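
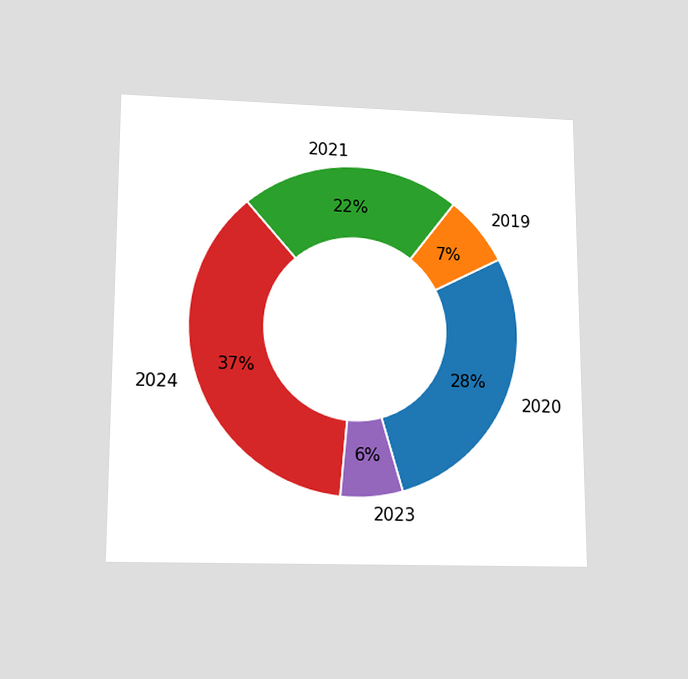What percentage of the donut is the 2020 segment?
The chart is viewed slightly from below. The 2020 segment takes up 28% of the ring.

28%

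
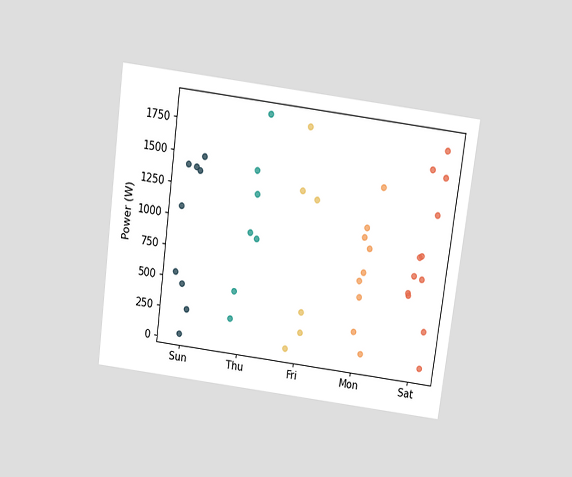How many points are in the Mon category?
The chart is tilted about 8° clockwise and viewed slightly from above. Counting the markers in the Mon column gives 9.

9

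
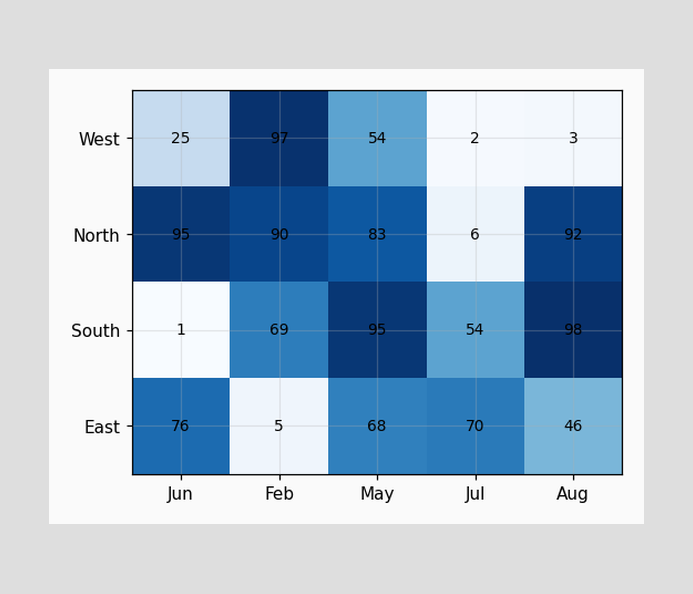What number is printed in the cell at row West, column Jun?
25

The (West, Jun) cell reads 25.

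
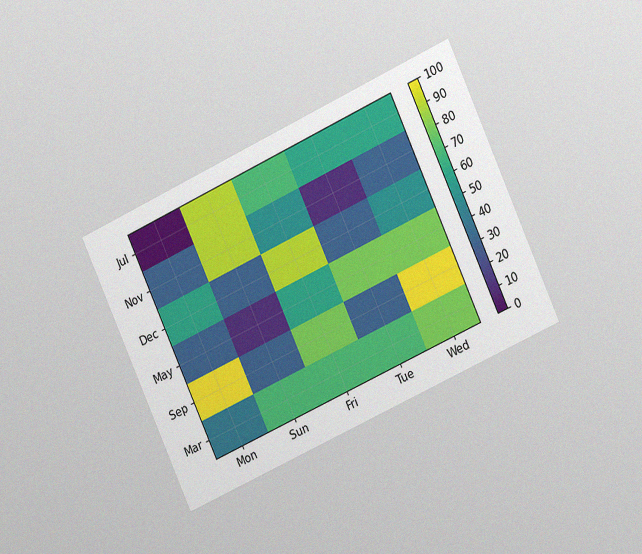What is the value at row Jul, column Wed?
The chart is tilted about 25° counter-clockwise and viewed at a slight angle, with some photo noise. Matching cell (Jul, Wed) against the colorbar gives 60.

60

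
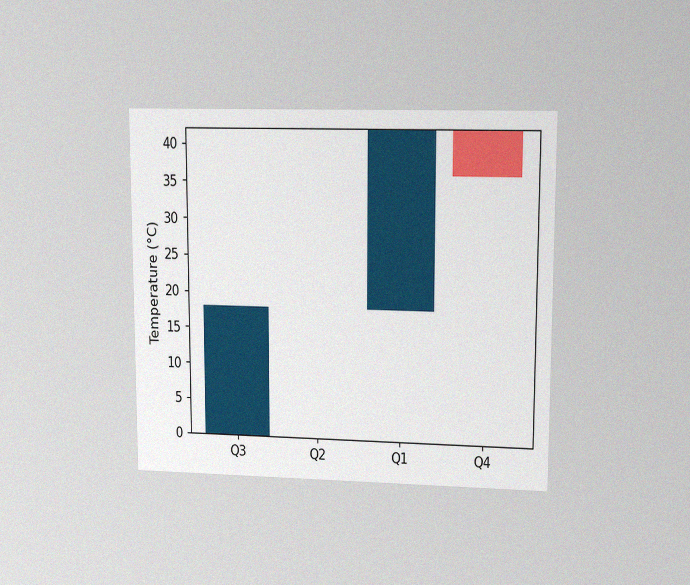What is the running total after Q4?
36°C

The chart is viewed at a slight angle, with some photo noise. After Q4 the running total reaches 36°C.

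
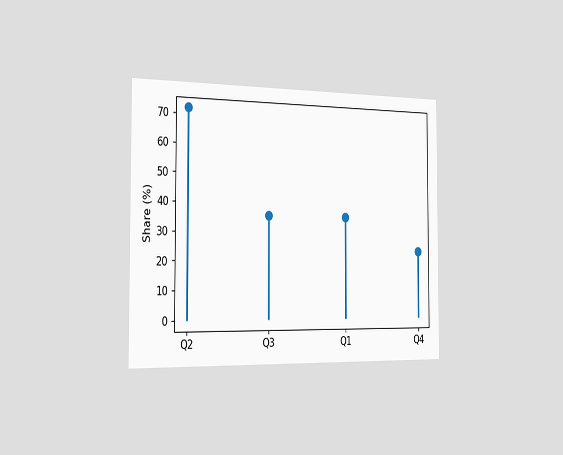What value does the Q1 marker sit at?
The chart is viewed slightly from the left. The Q1 marker sits at 36%.

36%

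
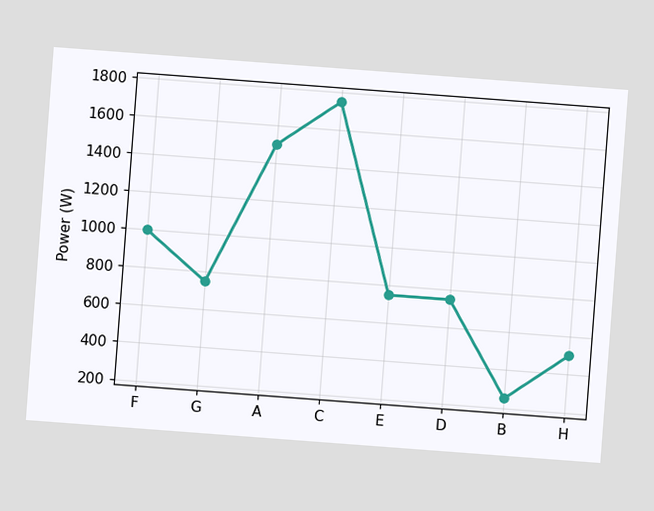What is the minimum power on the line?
250W

The chart is tilted about 4° clockwise. The lowest point is at B, and reading across to the y-axis gives 250W.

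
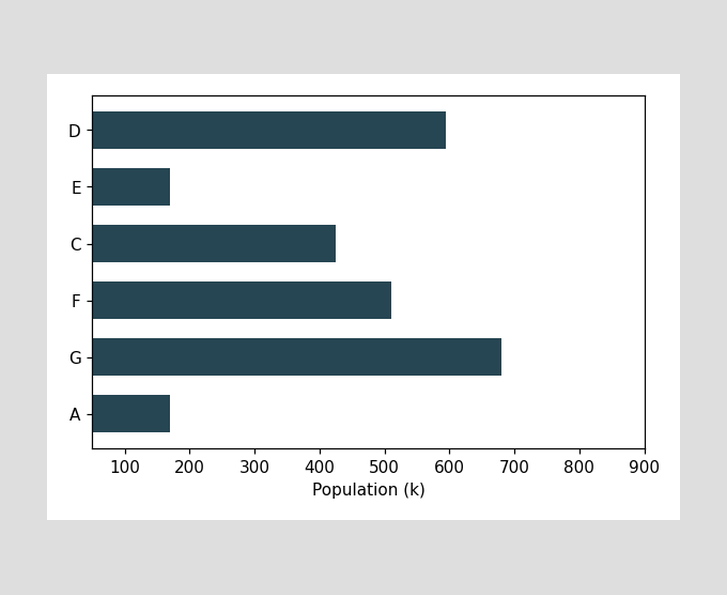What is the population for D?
595k

Reading along the chart's x-axis, the D bar reaches 595k.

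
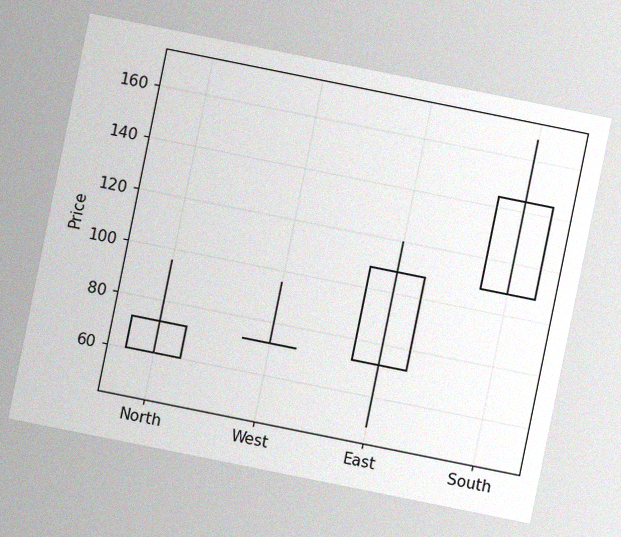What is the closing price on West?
72

The chart is tilted about 11° clockwise, with some photo noise. The West candle closes at 72.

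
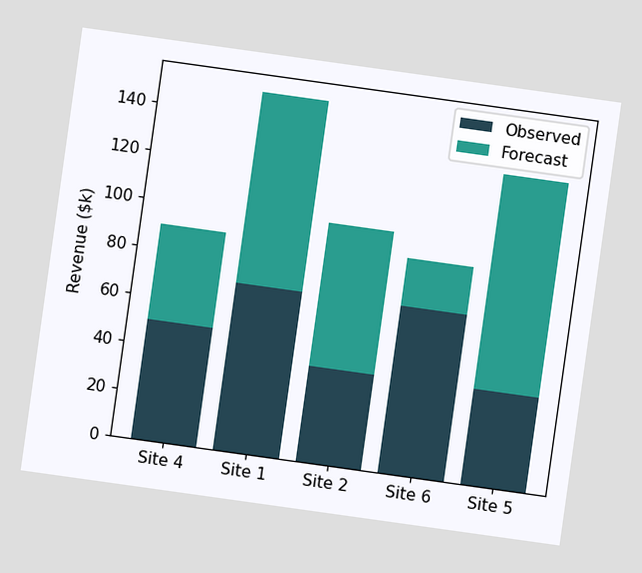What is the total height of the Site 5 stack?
The chart is tilted about 8° clockwise. The Site 5 stack's top reaches $130k on the y-axis.

$130k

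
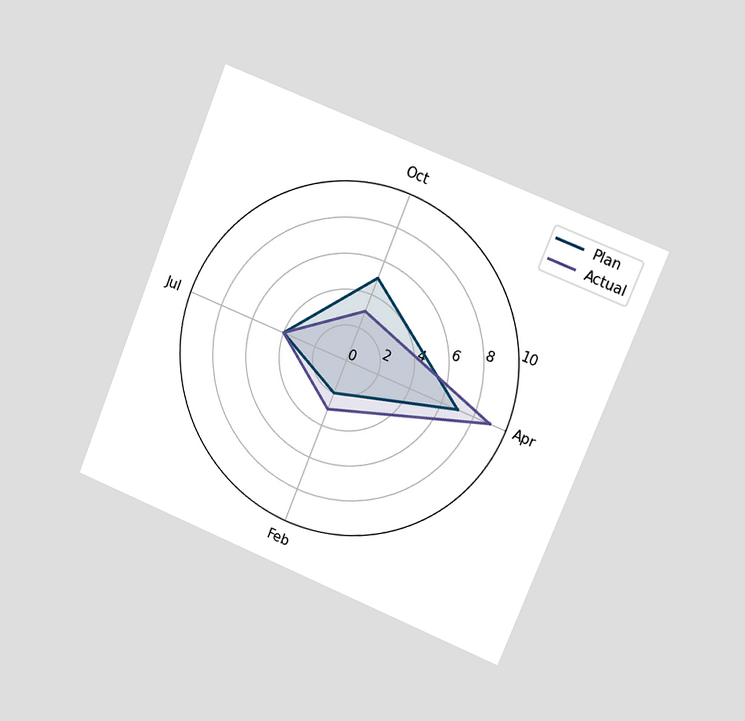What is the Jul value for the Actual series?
The chart is tilted about 22° clockwise and viewed slightly from the right. On the Jul axis, Actual reaches 4.

4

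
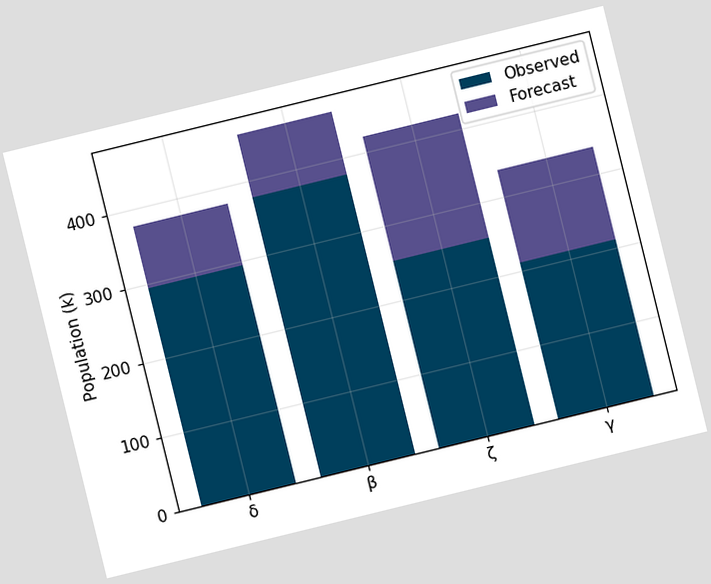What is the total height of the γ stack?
336k

The chart is tilted about 14° counter-clockwise. The γ stack's top reaches 336k on the y-axis.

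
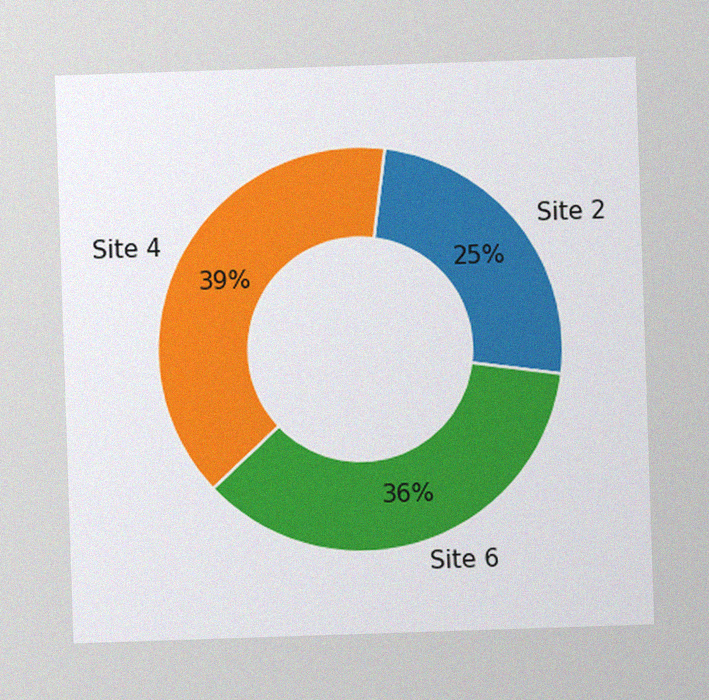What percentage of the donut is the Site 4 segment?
39%

The image has some photo noise and uneven lighting. The Site 4 segment takes up 39% of the ring.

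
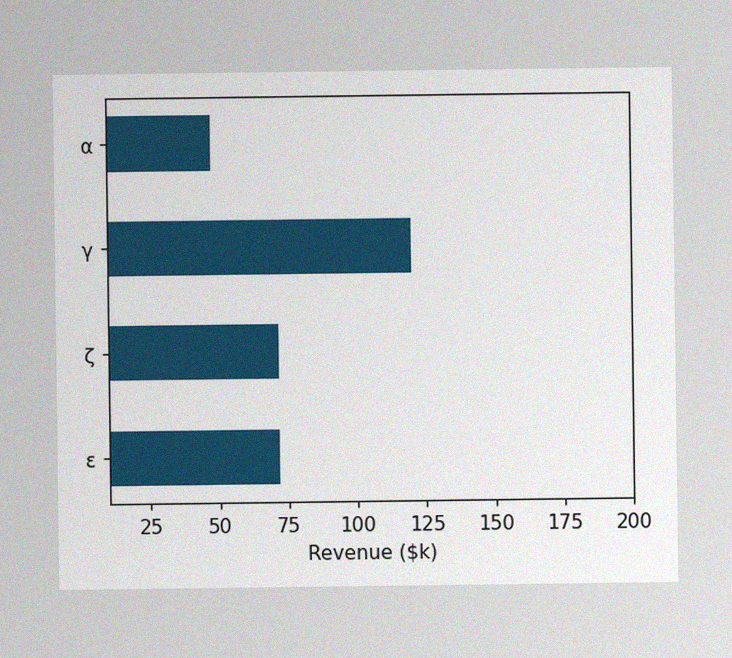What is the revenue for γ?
$120k

The image has some photo noise and uneven lighting. Reading along the chart's x-axis, the γ bar reaches $120k.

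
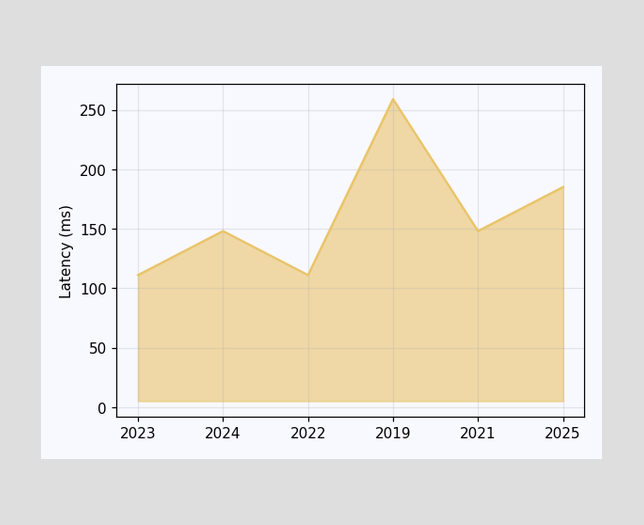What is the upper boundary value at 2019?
259ms

At 2019 the upper boundary is at 259ms.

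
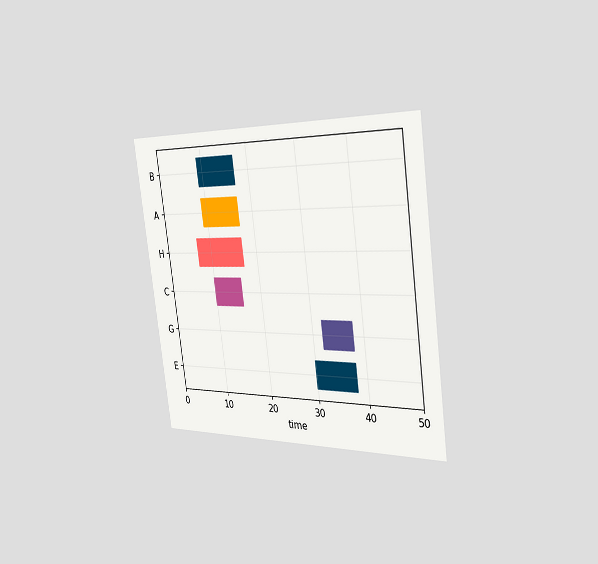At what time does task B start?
9

The chart is tilted about 8° counter-clockwise and viewed slightly from the right. The B bar begins at t=9.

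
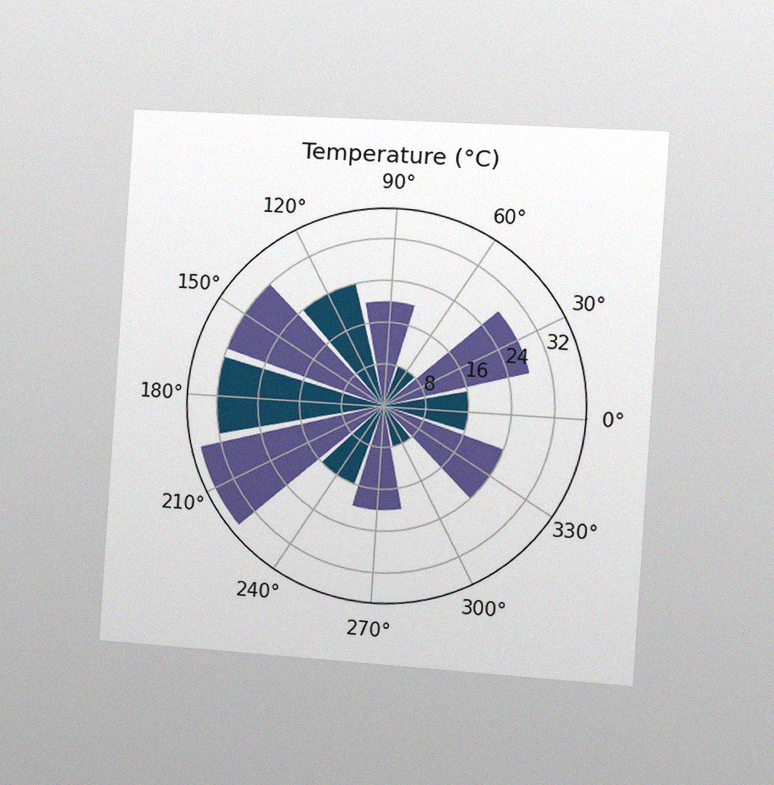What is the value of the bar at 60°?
8°C

The chart is tilted about 4° clockwise and viewed slightly from the right, with some photo noise. The bar at 60° reaches 8°C on the radial axis.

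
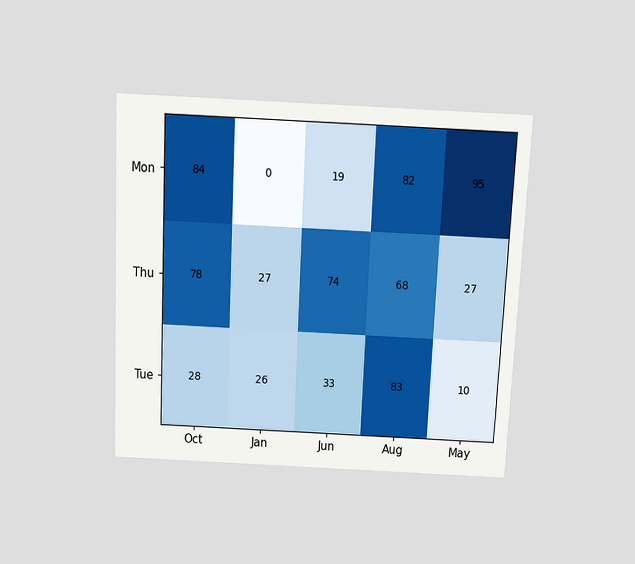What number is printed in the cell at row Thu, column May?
27

The chart is tilted about 3° clockwise and viewed slightly from above. The (Thu, May) cell reads 27.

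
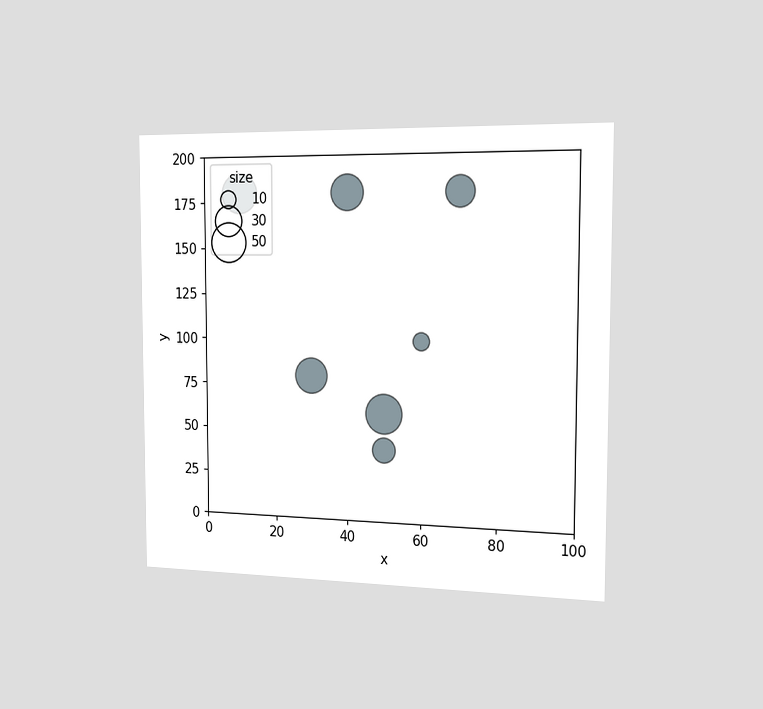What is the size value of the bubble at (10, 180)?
50

The chart is viewed slightly from the right. Matching the bubble at (10, 180) against the size legend gives 50.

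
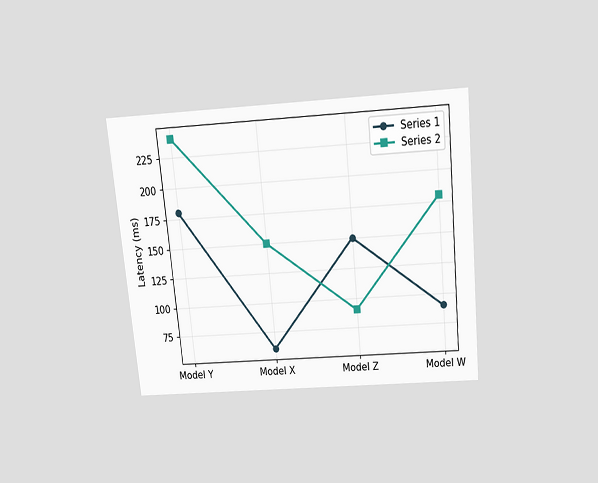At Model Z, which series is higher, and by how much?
The chart is tilted about 6° counter-clockwise and viewed slightly from above. At Model Z, Series 1 sits above the other line by 60ms.

Series 1, by 60ms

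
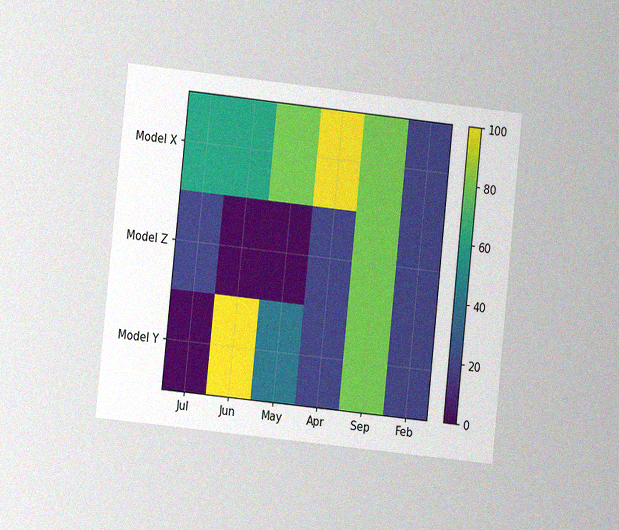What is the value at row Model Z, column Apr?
20

The chart is tilted about 6° clockwise and viewed at a slight angle, with some photo noise. Matching cell (Model Z, Apr) against the colorbar gives 20.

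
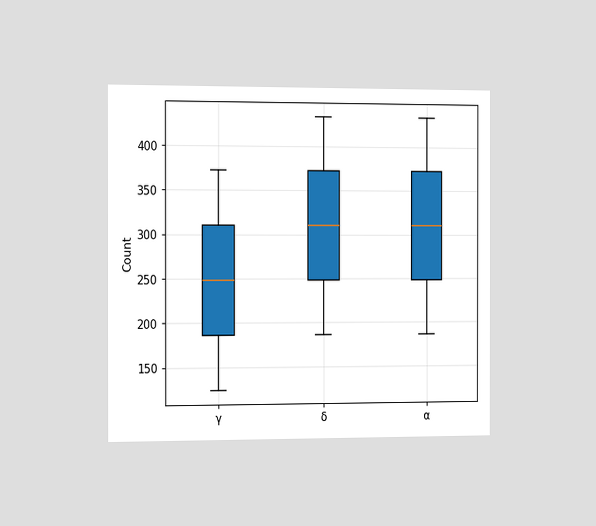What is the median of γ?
248

The chart is viewed slightly from the left. The median line in the γ box sits at 248.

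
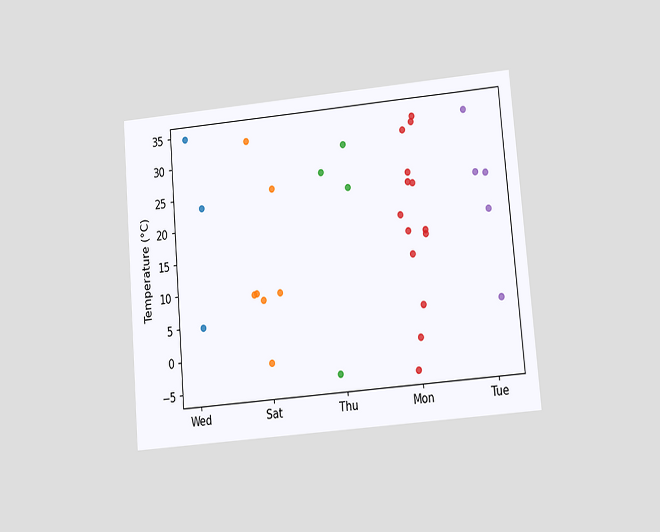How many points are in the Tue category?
The chart is tilted about 5° counter-clockwise and viewed at a slight angle. Counting the markers in the Tue column gives 5.

5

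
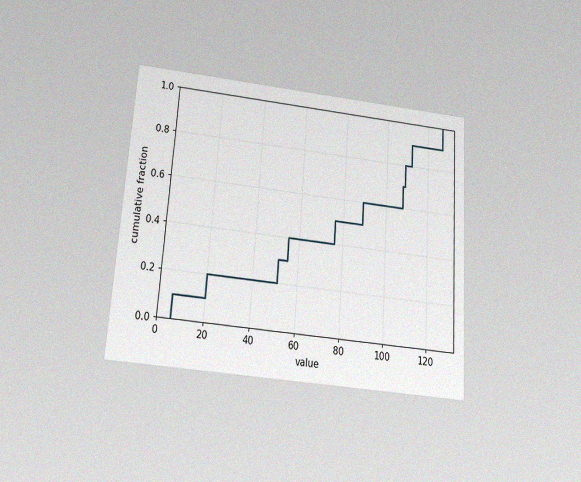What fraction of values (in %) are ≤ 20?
20%

The chart is tilted about 4° clockwise and viewed slightly from below, with some photo noise. At x=20 the ECDF step is at 20%.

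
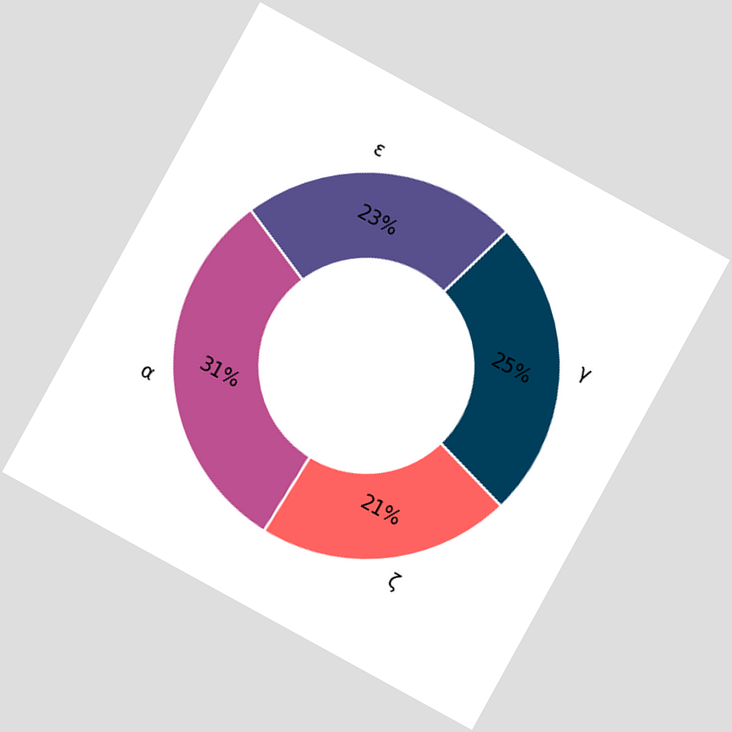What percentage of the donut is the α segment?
The chart is tilted about 29° clockwise. The α segment takes up 31% of the ring.

31%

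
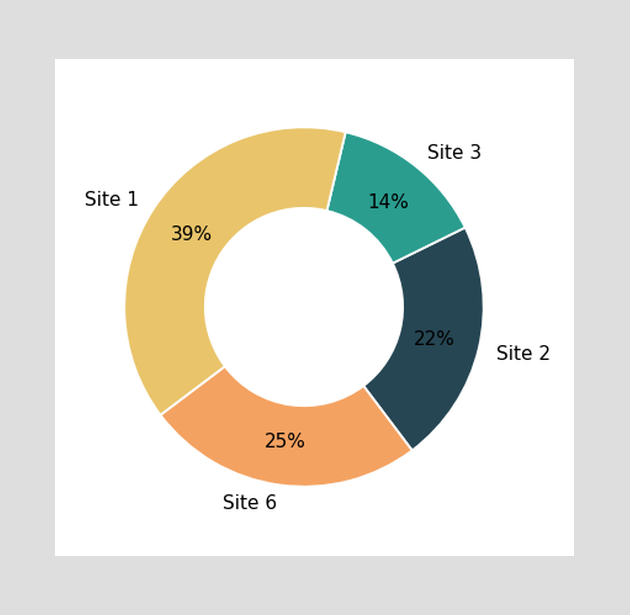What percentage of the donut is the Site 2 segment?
22%

The Site 2 segment takes up 22% of the ring.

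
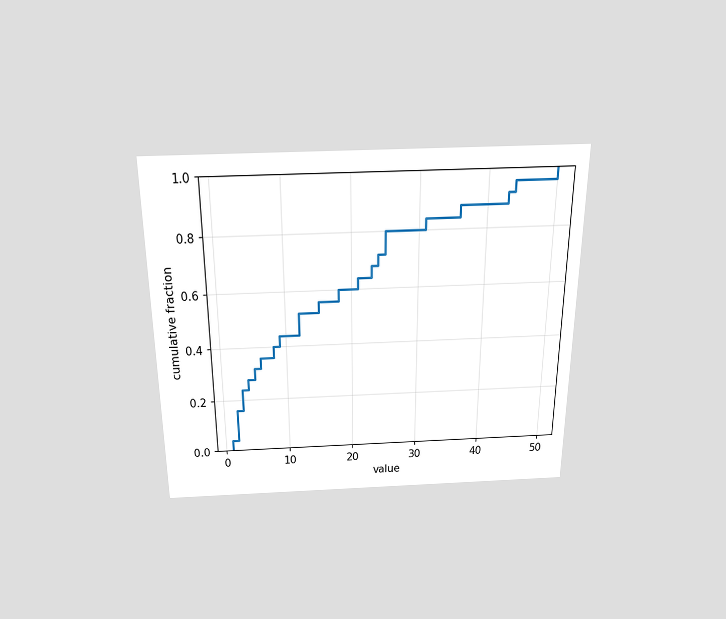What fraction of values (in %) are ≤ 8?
The chart is viewed slightly from above. At x=8 the ECDF step is at 40%.

40%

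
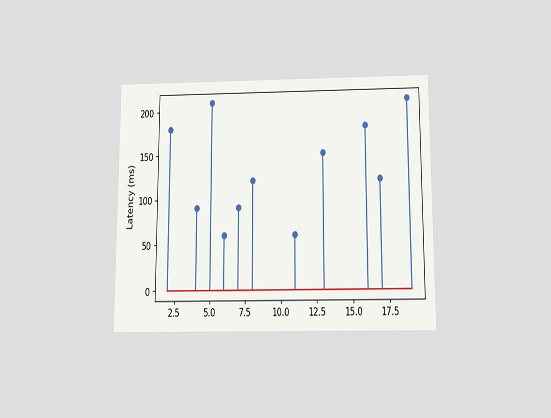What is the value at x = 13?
150ms

The chart is viewed slightly from below. The stem at x=13 reaches 150ms.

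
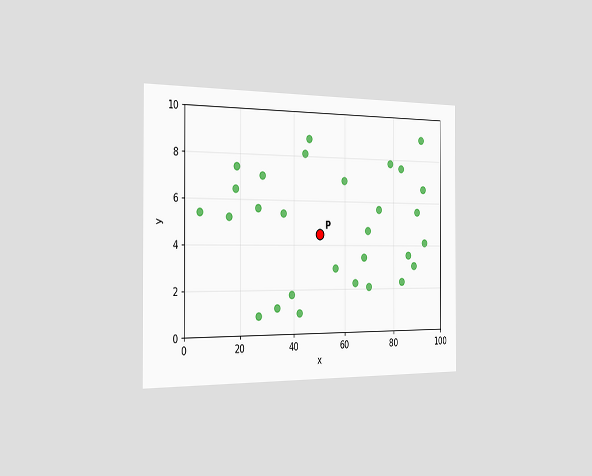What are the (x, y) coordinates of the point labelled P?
The chart is viewed slightly from the left. Following the gridlines from P to each axis, P sits at (50, 4.5).

(50, 4.5)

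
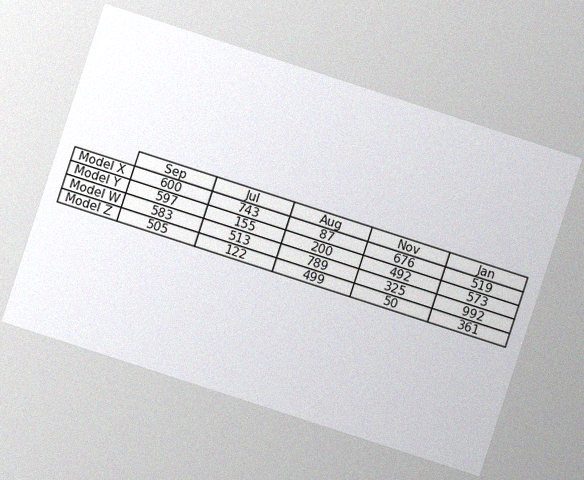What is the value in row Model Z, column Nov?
50

The chart is tilted about 18° clockwise, with some photo noise. The (Model Z, Nov) cell reads 50.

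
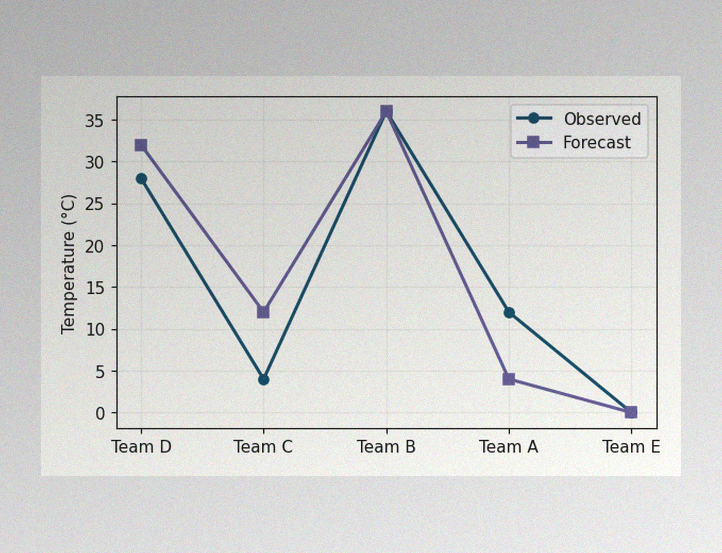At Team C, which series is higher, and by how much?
The image has some photo noise and uneven lighting. At Team C, Forecast sits above the other line by 8°C.

Forecast, by 8°C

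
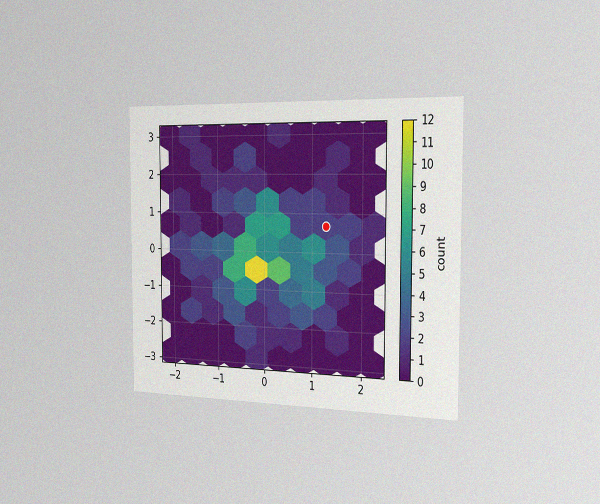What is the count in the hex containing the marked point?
2

The chart is viewed slightly from the right, with some photo noise. The marked hex reads 2 on the colorbar.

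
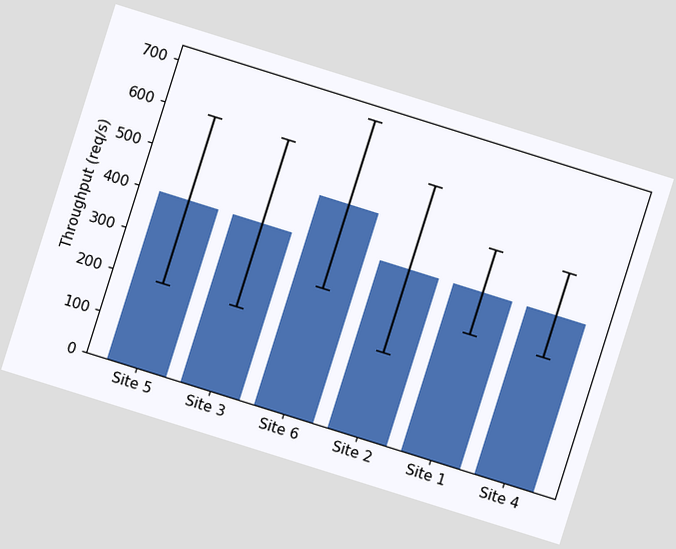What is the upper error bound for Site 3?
The chart is tilted about 17° clockwise. The Site 3 bar's upper whisker reaches 600req/s.

600req/s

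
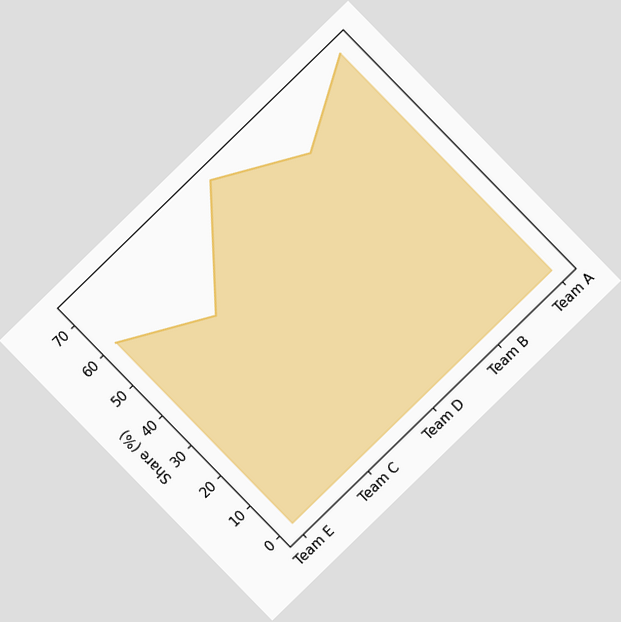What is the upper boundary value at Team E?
60%

The chart is tilted about 44° counter-clockwise. At Team E the upper boundary is at 60%.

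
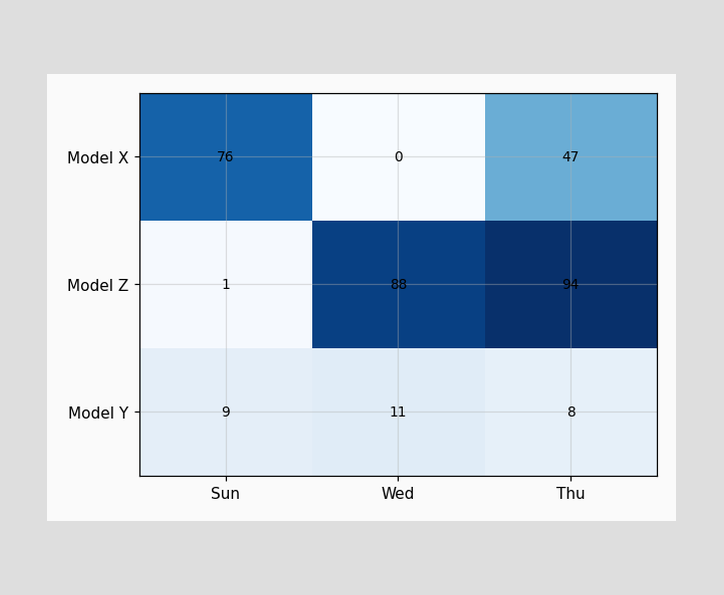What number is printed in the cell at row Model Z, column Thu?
94

The (Model Z, Thu) cell reads 94.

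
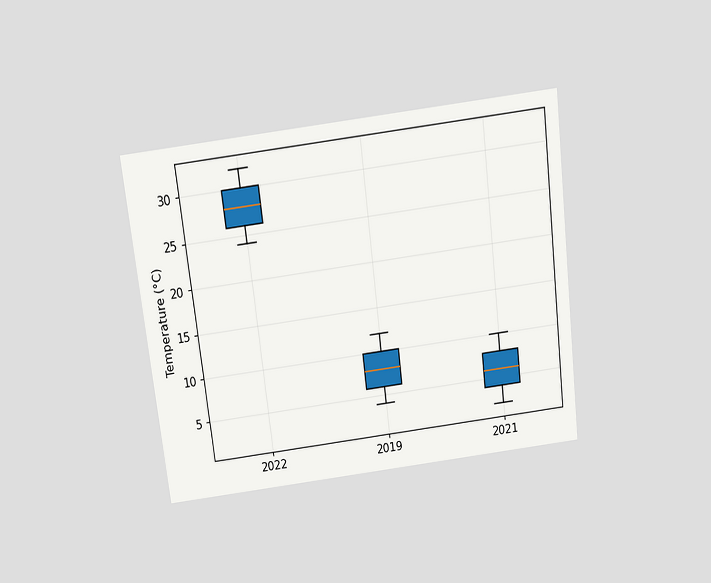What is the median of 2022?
28°C

The chart is tilted about 7° counter-clockwise and viewed slightly from above. The median line in the 2022 box sits at 28°C.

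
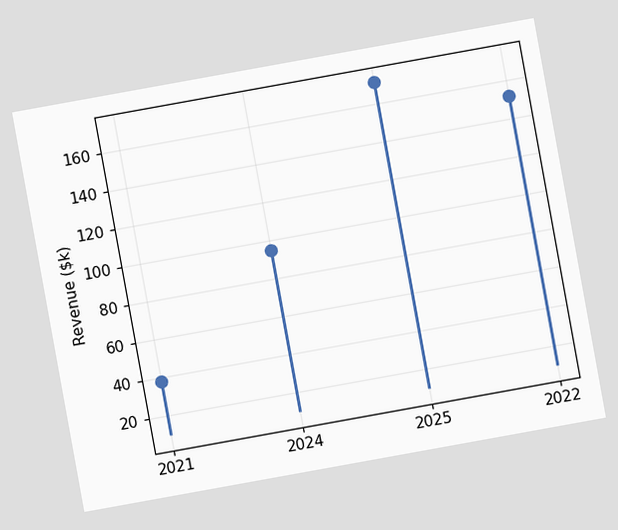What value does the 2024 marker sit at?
The chart is tilted about 10° counter-clockwise. The 2024 marker sits at $95k.

$95k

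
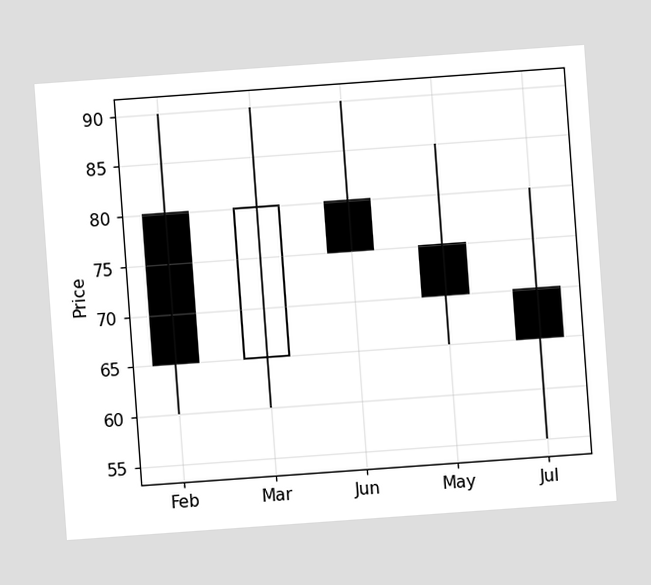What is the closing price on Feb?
65

The chart is tilted about 4° counter-clockwise. The Feb candle closes at 65.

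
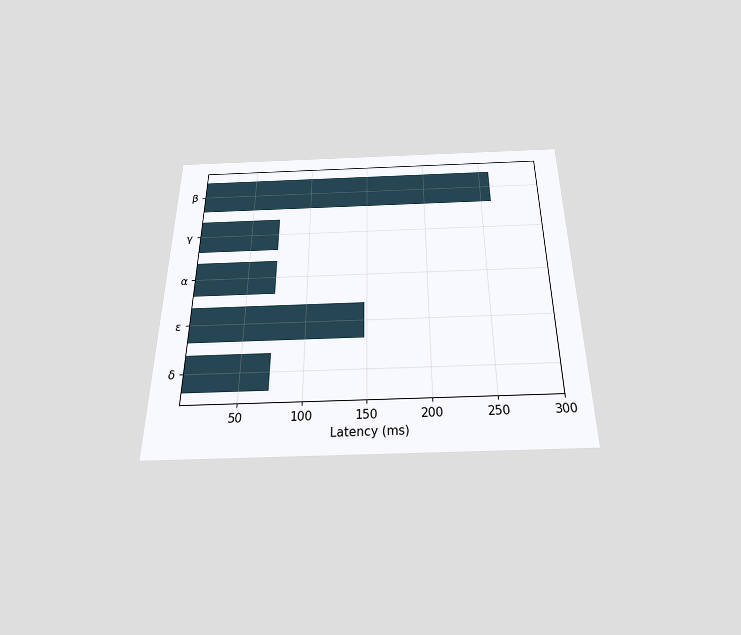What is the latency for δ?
The chart is viewed slightly from below. Reading along the chart's x-axis, the δ bar reaches 74ms.

74ms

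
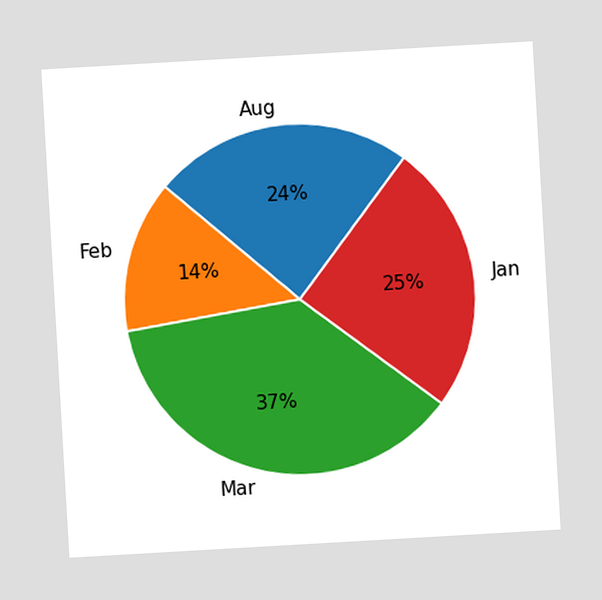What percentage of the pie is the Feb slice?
14%

The chart is tilted about 3° counter-clockwise. The Feb slice takes up 14% of the pie.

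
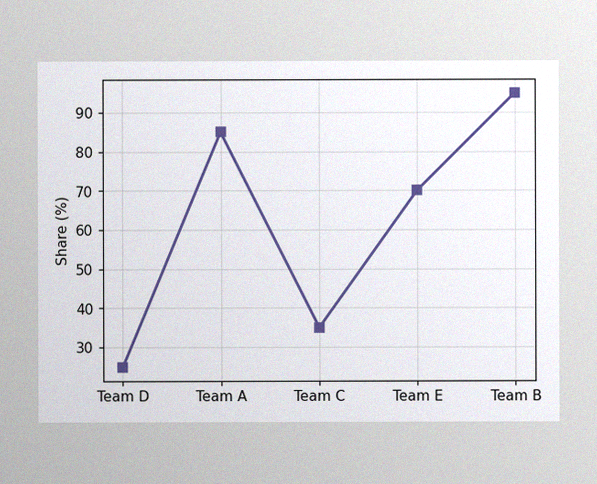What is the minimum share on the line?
25%

The image has some photo noise and uneven lighting. The lowest point is at Team D, and reading across to the y-axis gives 25%.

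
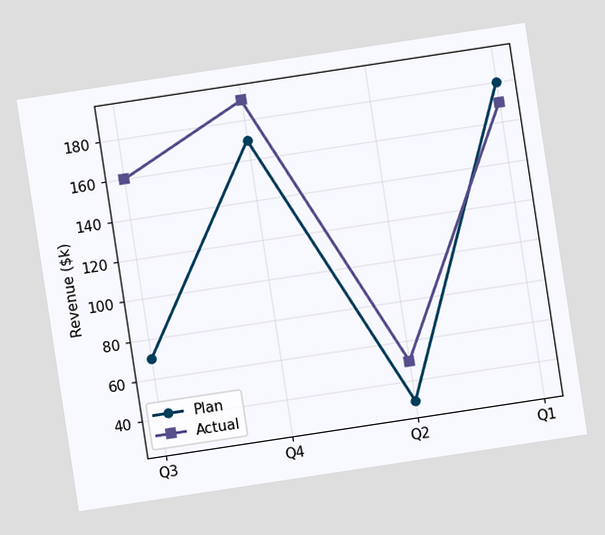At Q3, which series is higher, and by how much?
Actual, by $90k

The chart is tilted about 9° counter-clockwise. At Q3, Actual sits above the other line by $90k.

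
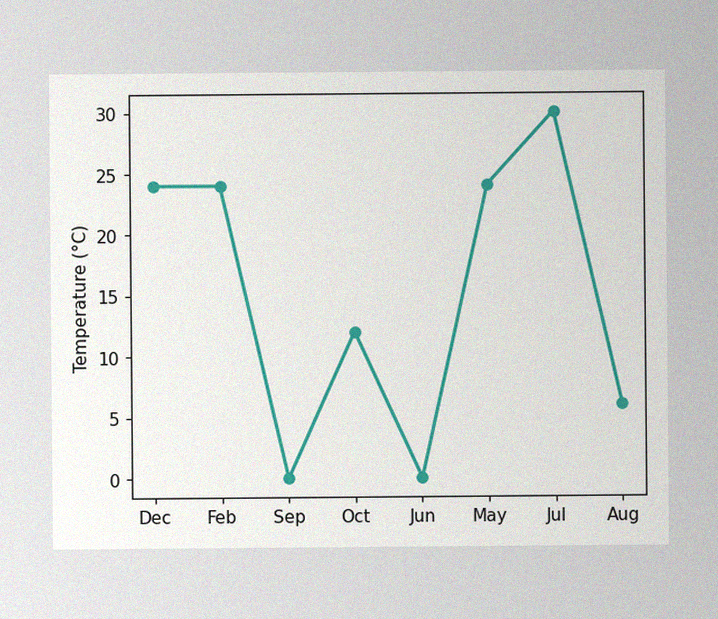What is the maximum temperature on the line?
The image has some photo noise and uneven lighting. The highest point is at Jul, and reading across to the y-axis gives 30°C.

30°C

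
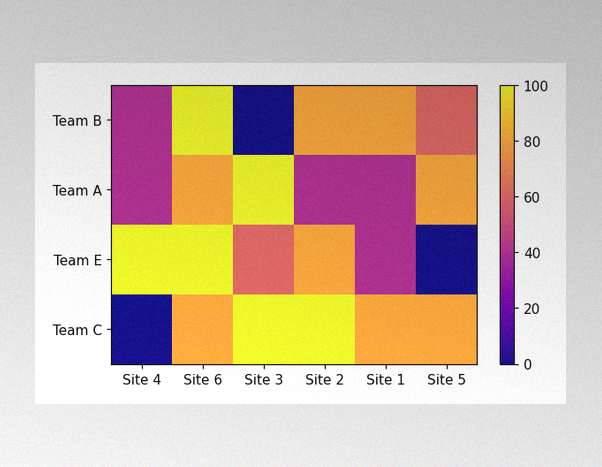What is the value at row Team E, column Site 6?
100

The image has some photo noise and uneven lighting. Matching cell (Team E, Site 6) against the colorbar gives 100.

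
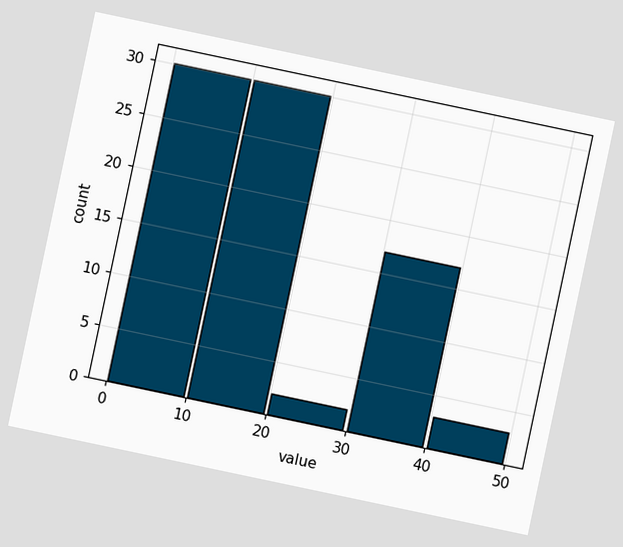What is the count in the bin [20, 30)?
The chart is tilted about 12° clockwise. The [20, 30) bin has height 2.

2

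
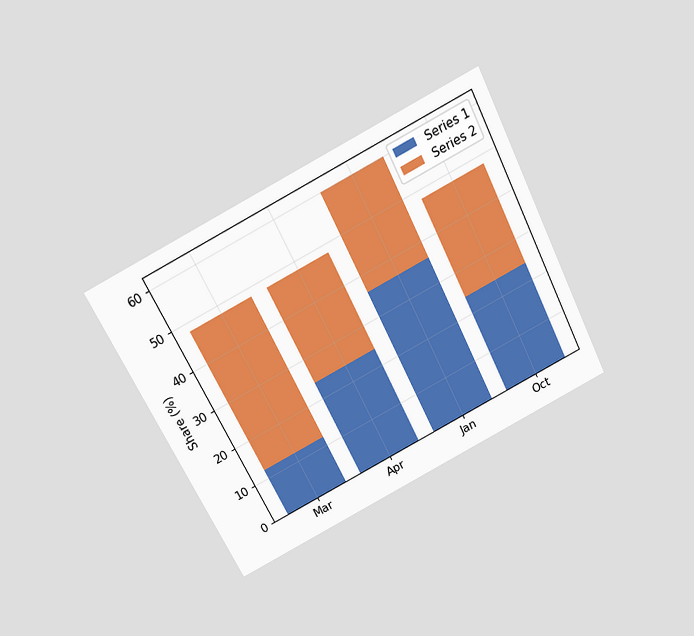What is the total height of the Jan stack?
60%

The chart is tilted about 27° counter-clockwise and viewed slightly from above. The Jan stack's top reaches 60% on the y-axis.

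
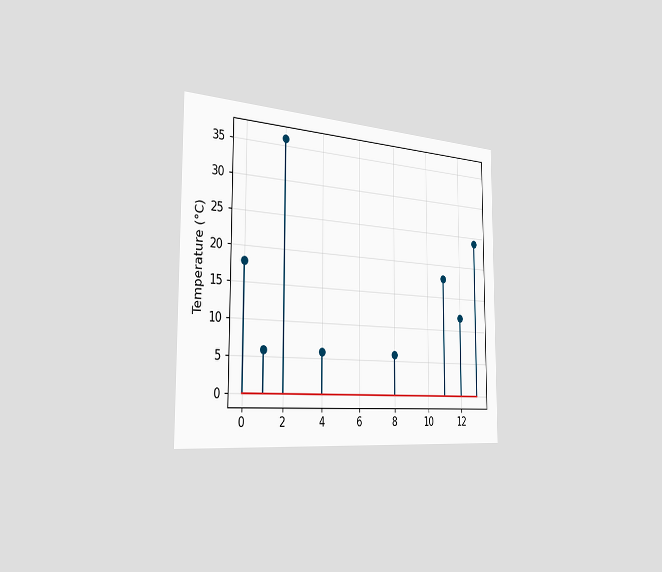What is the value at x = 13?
24°C

The chart is viewed slightly from the left. The stem at x=13 reaches 24°C.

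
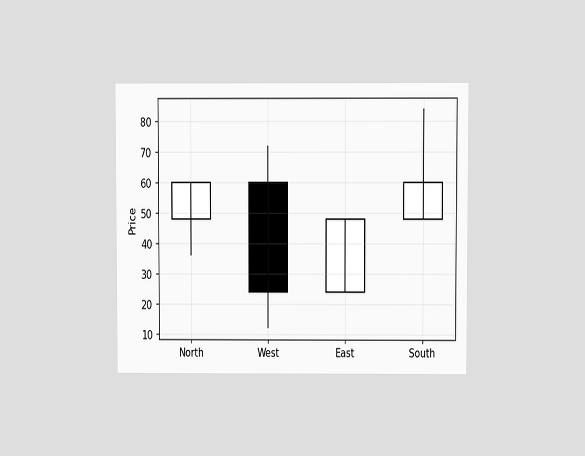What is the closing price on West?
24

The chart is viewed at a slight angle. The West candle closes at 24.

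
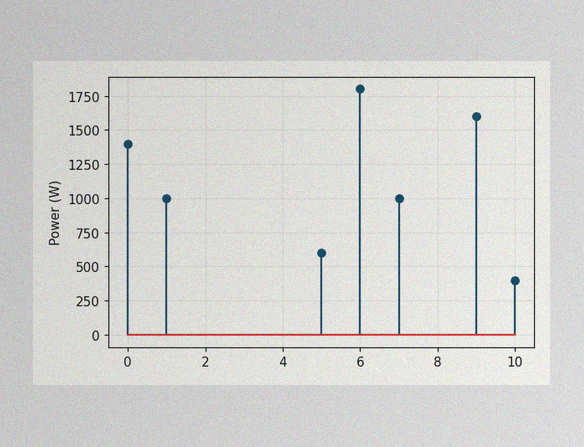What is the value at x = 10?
The image has some photo noise and uneven lighting. The stem at x=10 reaches 400W.

400W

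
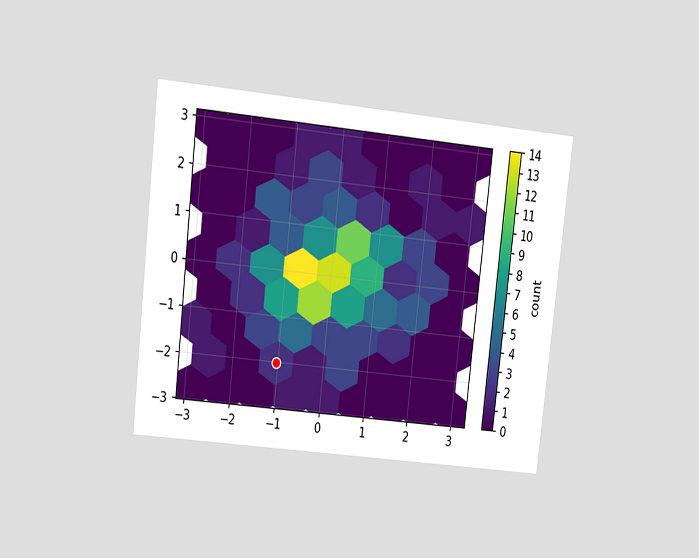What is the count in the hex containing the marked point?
2

The chart is tilted about 6° clockwise and viewed at a slight angle. The marked hex reads 2 on the colorbar.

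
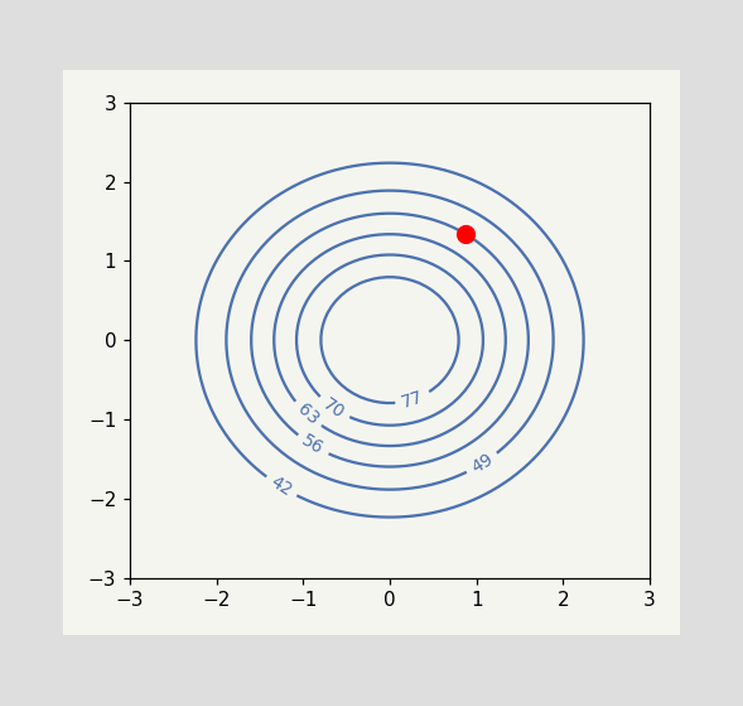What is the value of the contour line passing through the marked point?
56

The marked point sits on the contour labelled 56.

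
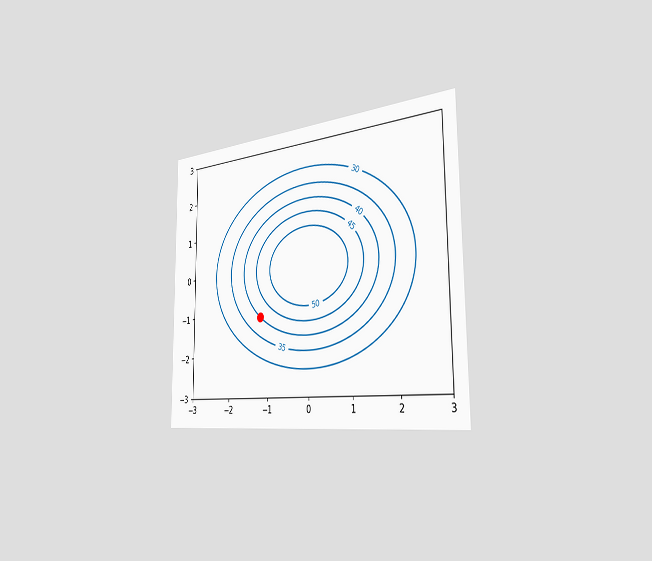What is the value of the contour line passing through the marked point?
The chart is viewed slightly from the right. The marked point sits on the contour labelled 40.

40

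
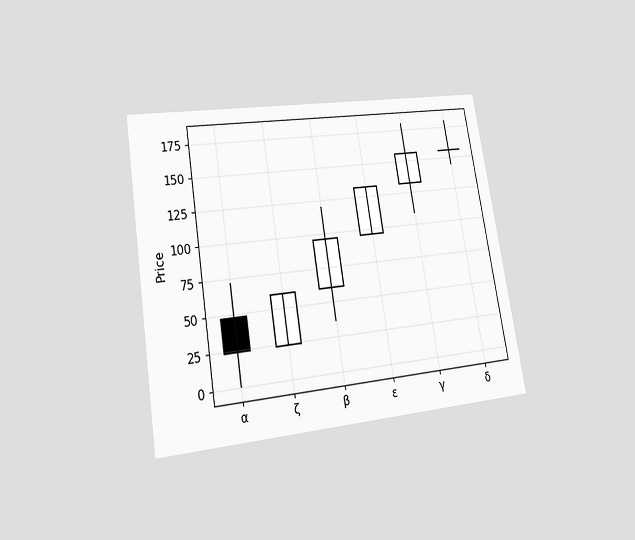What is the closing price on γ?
156

The chart is tilted about 9° counter-clockwise and viewed at a slight angle. The γ candle closes at 156.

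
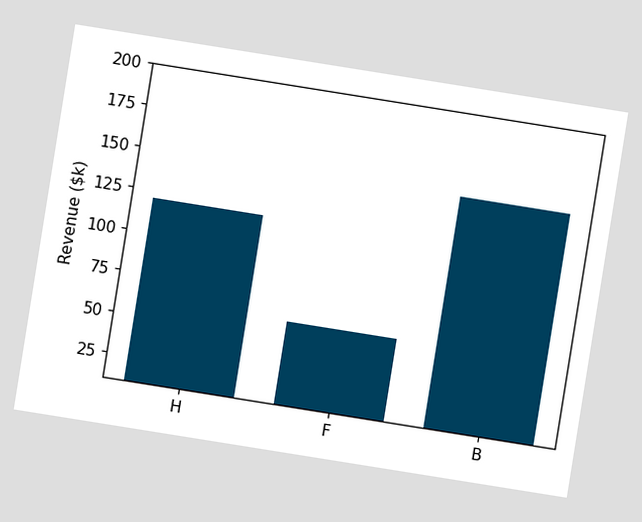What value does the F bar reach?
$60k

The chart is tilted about 9° clockwise. Reading along the chart's y-axis, the F bar reaches $60k.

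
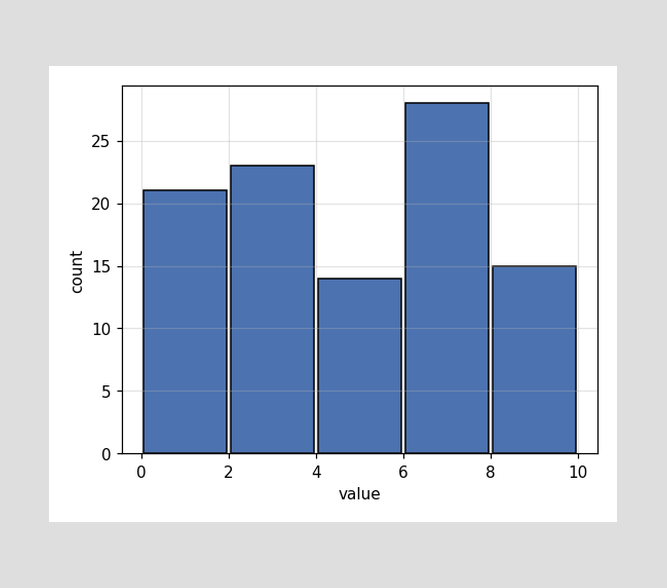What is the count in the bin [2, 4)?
23

The [2, 4) bin has height 23.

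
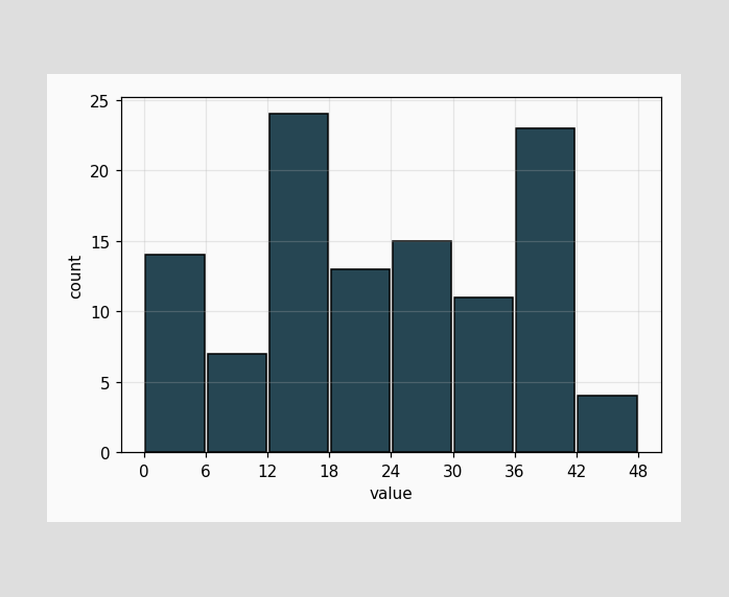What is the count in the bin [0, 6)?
The [0, 6) bin has height 14.

14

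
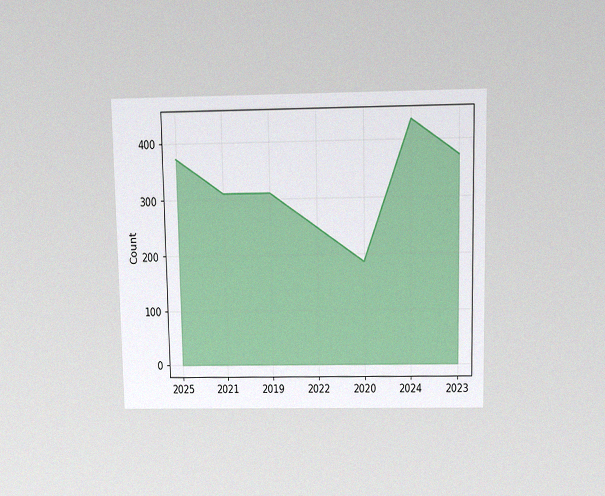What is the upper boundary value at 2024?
The chart is viewed slightly from above, with some photo noise. At 2024 the upper boundary is at 434.

434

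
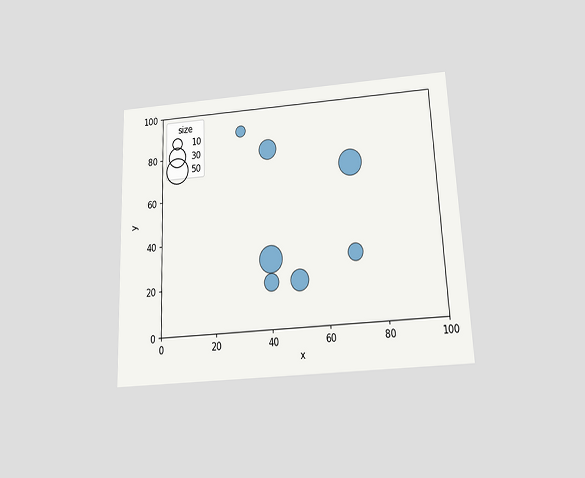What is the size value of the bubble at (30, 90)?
The chart is tilted about 3° counter-clockwise and viewed slightly from below. Matching the bubble at (30, 90) against the size legend gives 10.

10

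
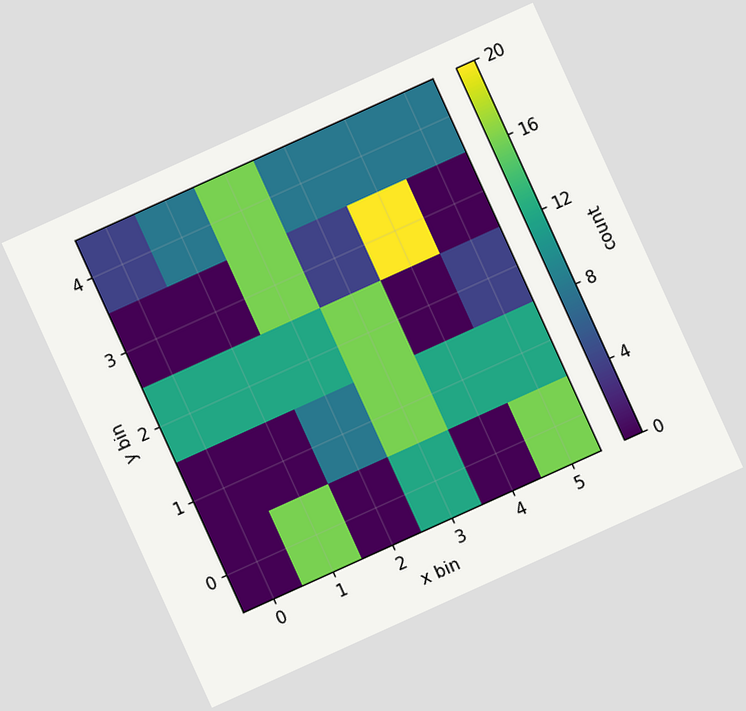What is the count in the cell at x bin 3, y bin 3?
4

The chart is tilted about 24° counter-clockwise. Matching the cell (3, 3) against the colorbar gives 4.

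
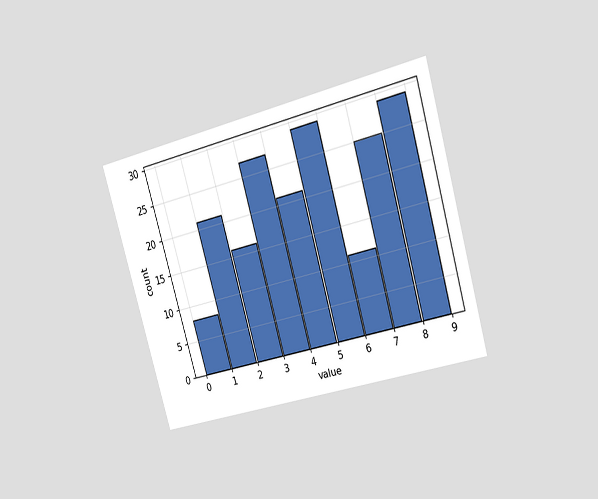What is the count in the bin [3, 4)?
27

The chart is tilted about 16° counter-clockwise and viewed slightly from the right. The [3, 4) bin has height 27.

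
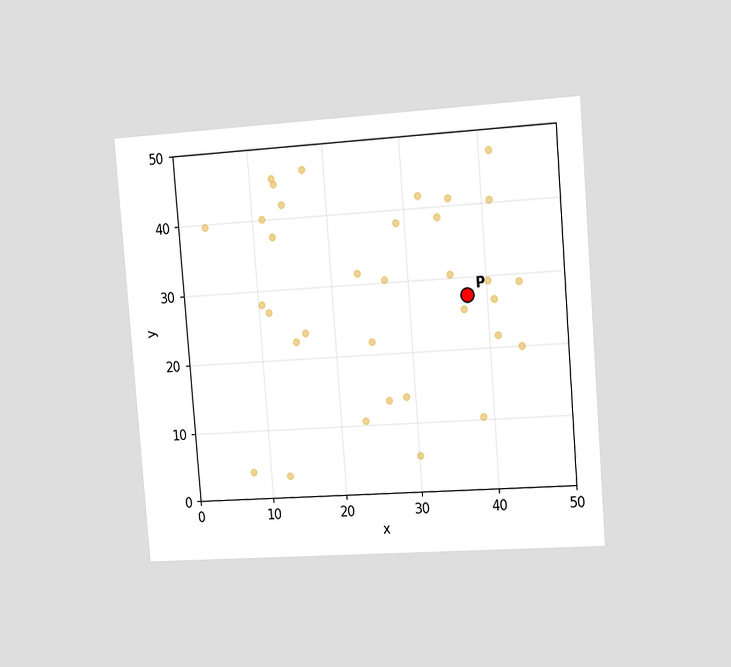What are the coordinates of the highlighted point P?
The chart is tilted about 5° counter-clockwise and viewed slightly from the right. Following the gridlines from P to each axis, P sits at (37.5, 27.5).

(37.5, 27.5)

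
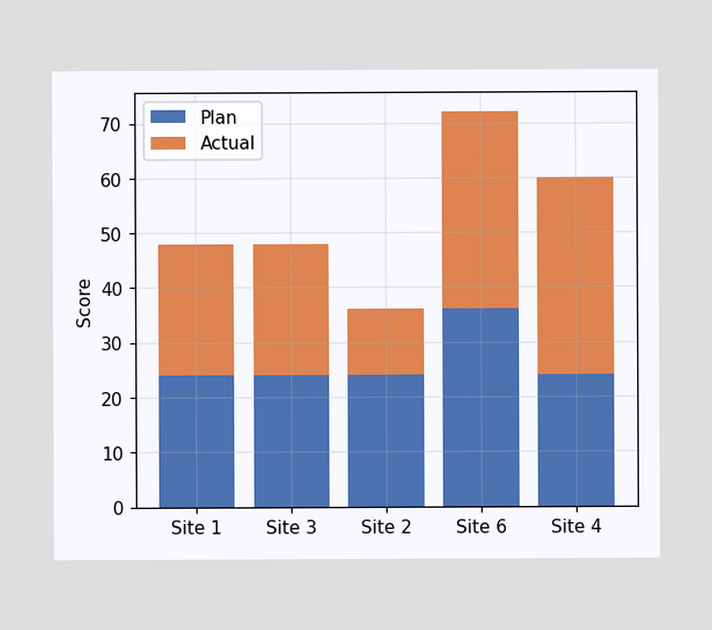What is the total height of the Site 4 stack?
The Site 4 stack's top reaches 60 on the y-axis.

60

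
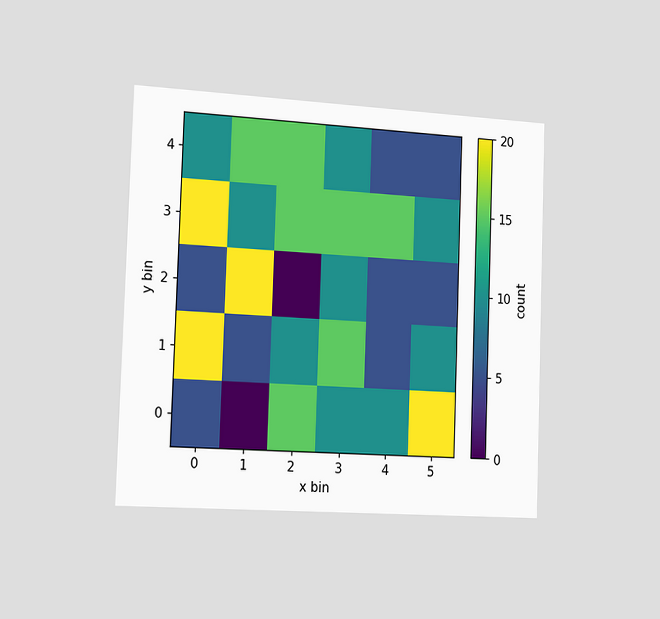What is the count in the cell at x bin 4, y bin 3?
The chart is tilted about 2° clockwise and viewed slightly from the left. Matching the cell (4, 3) against the colorbar gives 15.

15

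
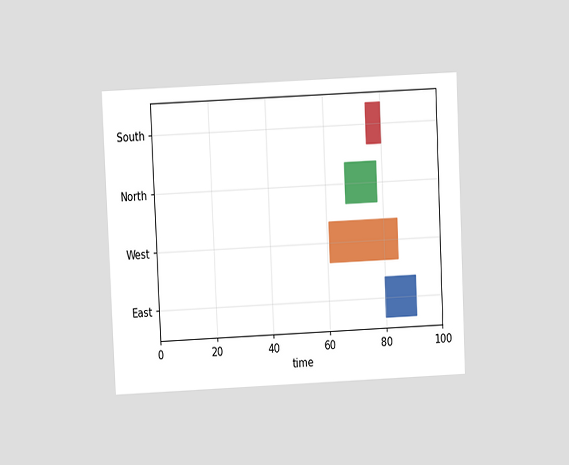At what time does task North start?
67

The chart is tilted about 3° counter-clockwise and viewed at a slight angle. The North bar begins at t=67.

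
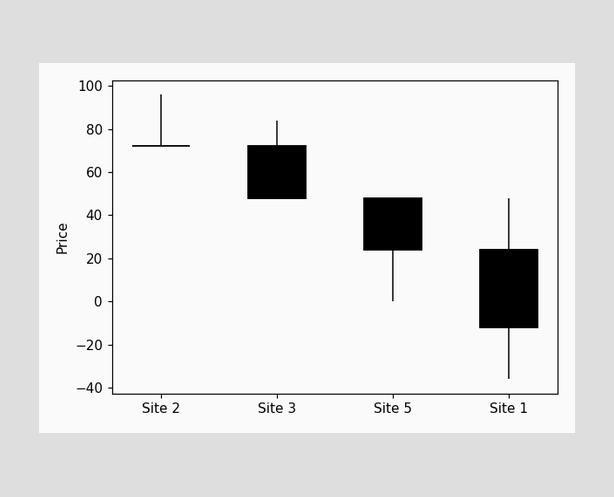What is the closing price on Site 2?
72

The Site 2 candle closes at 72.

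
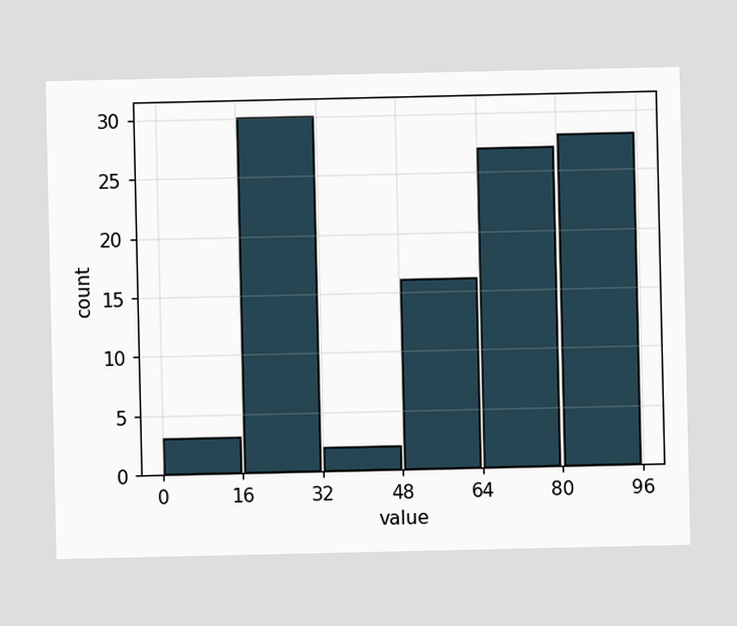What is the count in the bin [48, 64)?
16

The [48, 64) bin has height 16.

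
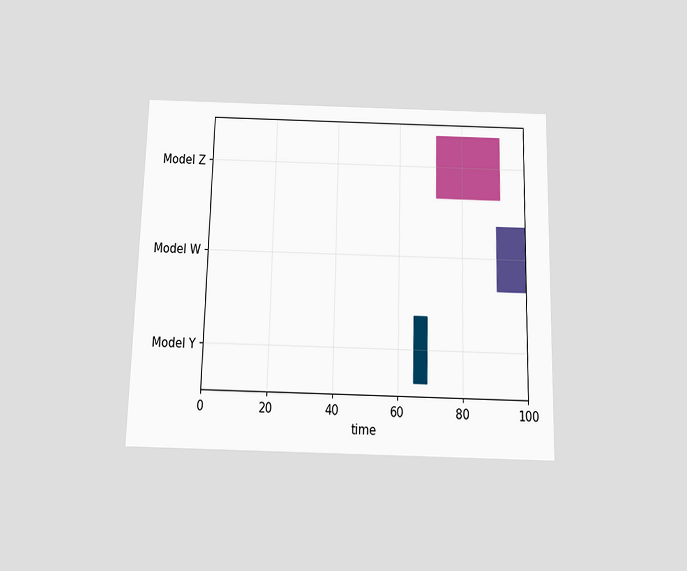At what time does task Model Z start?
72

The chart is viewed slightly from below. The Model Z bar begins at t=72.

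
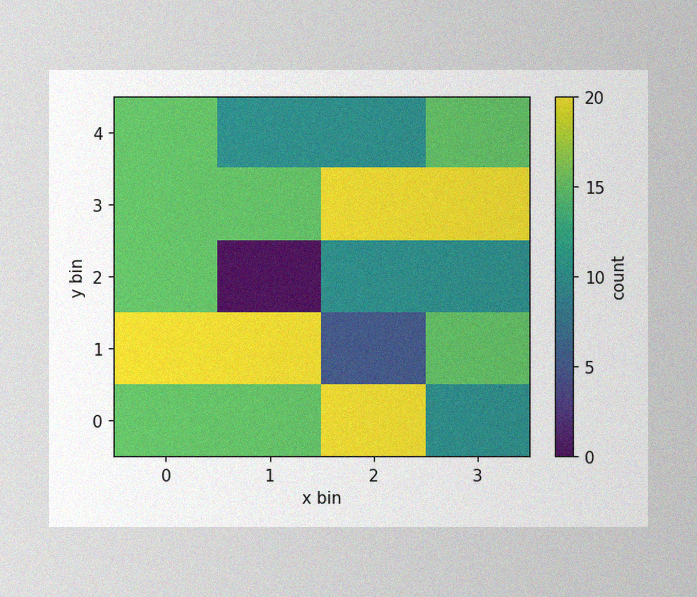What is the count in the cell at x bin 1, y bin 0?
15

The image has some photo noise and uneven lighting. Matching the cell (1, 0) against the colorbar gives 15.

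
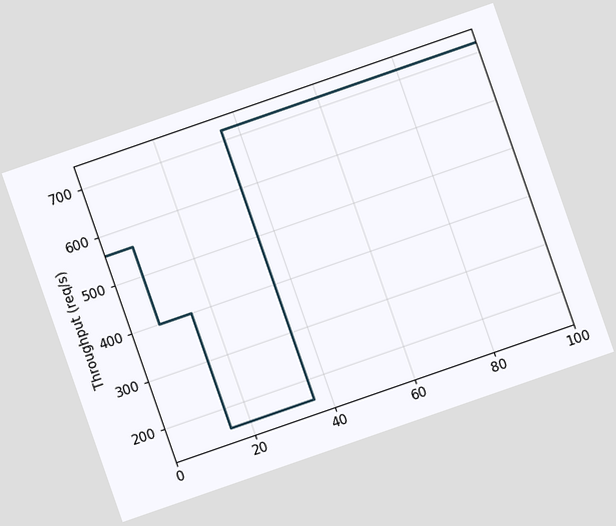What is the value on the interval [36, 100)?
720req/s

The chart is tilted about 19° counter-clockwise. On [36, 100) the step sits at 720req/s.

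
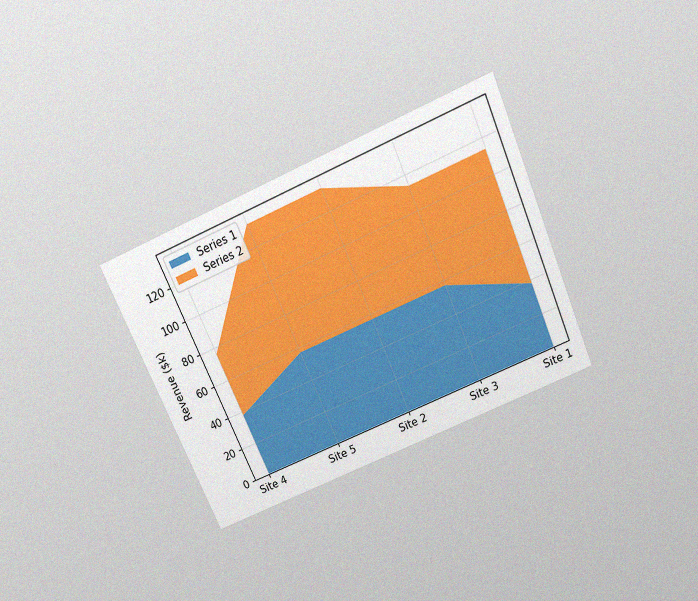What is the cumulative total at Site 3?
$114k

The chart is tilted about 24° counter-clockwise and viewed slightly from above, with some photo noise. The stacked total at Site 3 reaches $114k.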